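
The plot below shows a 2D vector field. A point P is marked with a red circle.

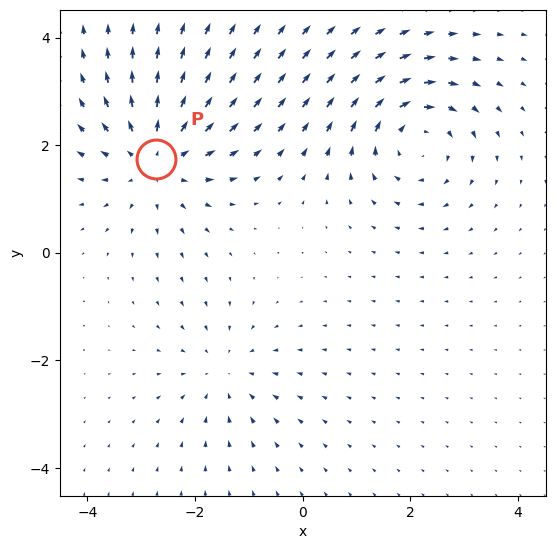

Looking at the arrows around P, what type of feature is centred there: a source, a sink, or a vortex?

source

At P (-2.7, 1.7) the arrows spread outward. Divergence about +5, curl ≈0 — positive divergence with near-zero curl is a source.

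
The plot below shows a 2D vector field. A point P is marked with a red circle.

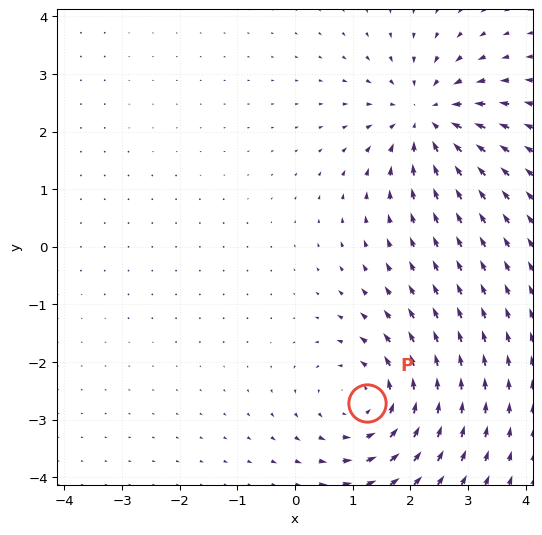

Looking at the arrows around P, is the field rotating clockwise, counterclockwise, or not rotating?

counterclockwise

Near P at (1.3, -2.7) the arrows circulate counterclockwise. The curl (z-component) there is about +4; positive curl means counterclockwise rotation.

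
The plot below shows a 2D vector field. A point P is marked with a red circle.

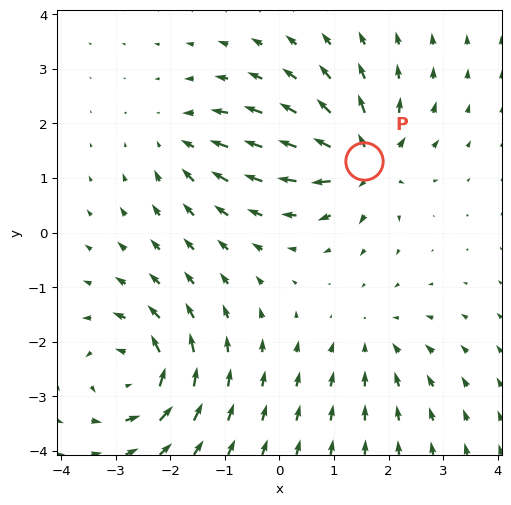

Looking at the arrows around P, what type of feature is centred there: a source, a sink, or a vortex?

source

At P (1.5, 1.3) the arrows spread outward. Divergence about +6, curl ≈0 — positive divergence with near-zero curl is a source.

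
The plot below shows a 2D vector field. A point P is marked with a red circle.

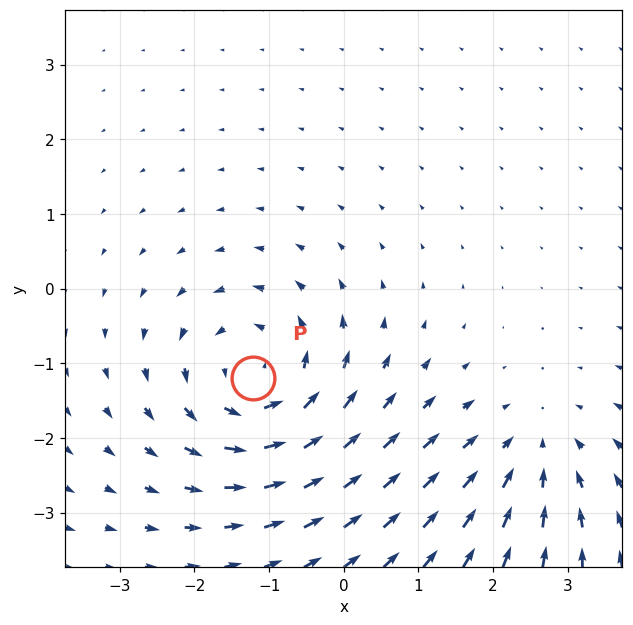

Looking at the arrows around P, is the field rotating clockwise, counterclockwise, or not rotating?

counterclockwise

Near P at (-1.2, -1.2) the arrows circulate counterclockwise. The curl (z-component) there is about +4; positive curl means counterclockwise rotation.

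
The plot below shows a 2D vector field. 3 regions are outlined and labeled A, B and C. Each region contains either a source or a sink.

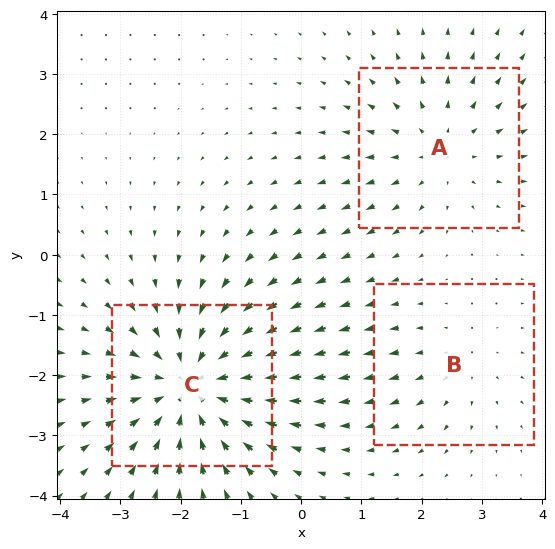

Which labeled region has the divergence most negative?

C

Divergence at each region's feature centre — A: about +3, B: about +2, C: about -4. Region C is most negative.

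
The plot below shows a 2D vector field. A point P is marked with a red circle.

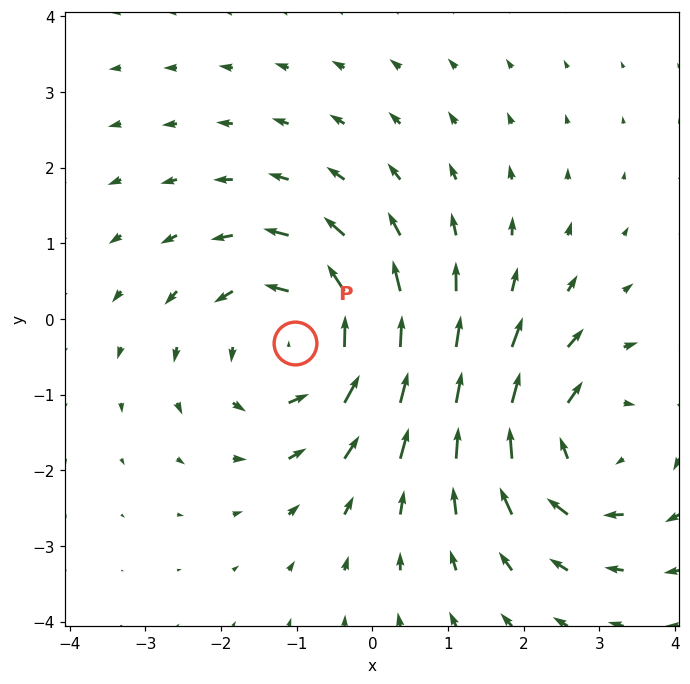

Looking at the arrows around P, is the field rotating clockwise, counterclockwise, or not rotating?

Near P at (-1.0, -0.3) the arrows circulate counterclockwise. The curl (z-component) there is about +3; positive curl means counterclockwise rotation.

counterclockwise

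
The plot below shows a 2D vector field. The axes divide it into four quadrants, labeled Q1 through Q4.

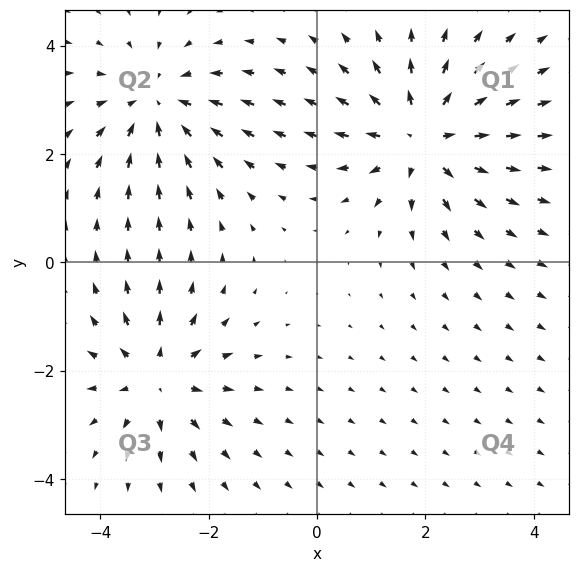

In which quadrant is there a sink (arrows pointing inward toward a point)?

The sink sits at approximately (-3.0, 2.9), which lies in quadrant Q2. The divergence there is about -4, negative as expected for a sink.

Q2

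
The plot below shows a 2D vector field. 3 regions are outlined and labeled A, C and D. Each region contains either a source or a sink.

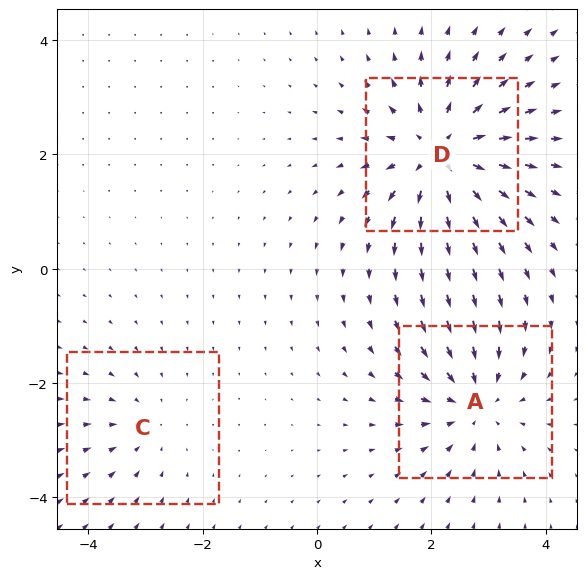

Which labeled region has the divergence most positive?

Divergence at each region's feature centre — A: about -3, C: about -2, D: about +5. Region D is most positive.

D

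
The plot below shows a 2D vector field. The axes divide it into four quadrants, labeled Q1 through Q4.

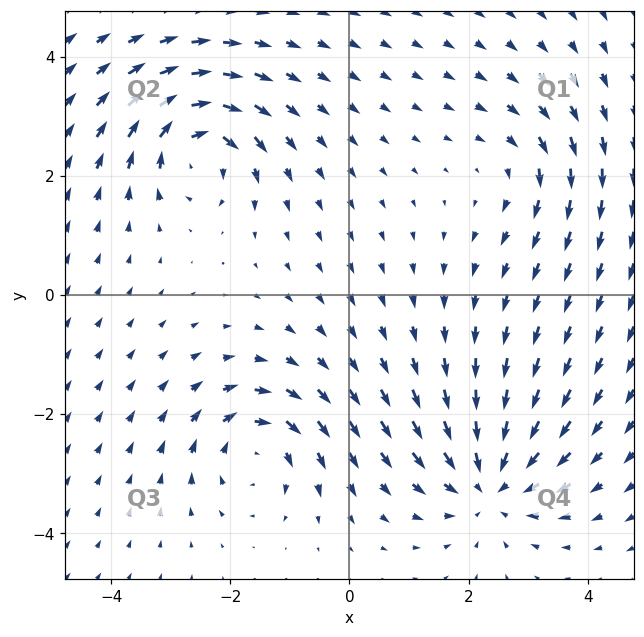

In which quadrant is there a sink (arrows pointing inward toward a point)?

Q4

The sink sits at approximately (2.4, -3.2), which lies in quadrant Q4. The divergence there is about -5, negative as expected for a sink.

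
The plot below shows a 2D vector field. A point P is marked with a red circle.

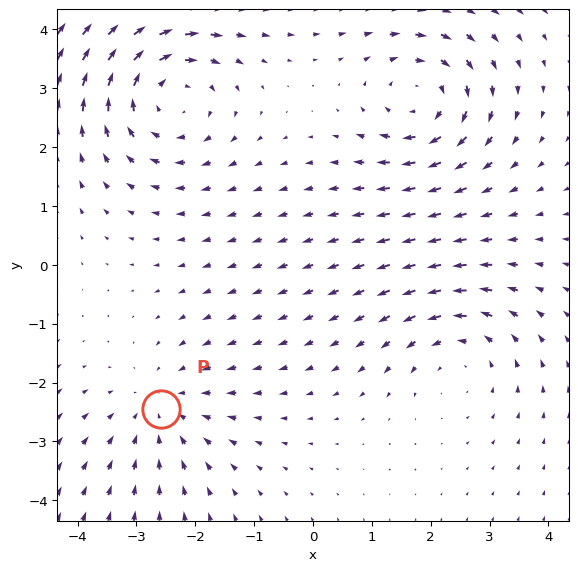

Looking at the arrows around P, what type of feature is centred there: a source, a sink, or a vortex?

At P (-2.6, -2.4) the arrows converge inward. Divergence about -3, curl ≈0 — negative divergence with near-zero curl is a sink.

sink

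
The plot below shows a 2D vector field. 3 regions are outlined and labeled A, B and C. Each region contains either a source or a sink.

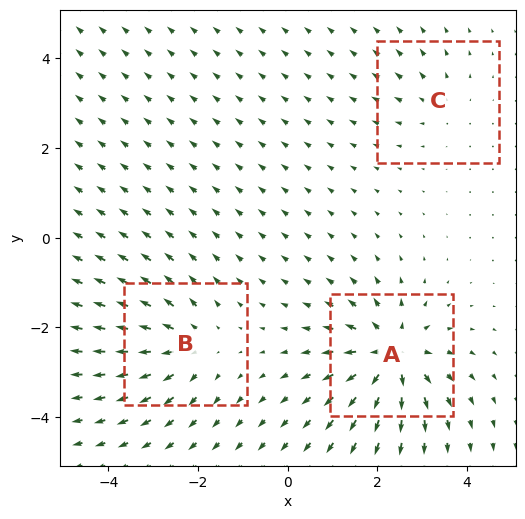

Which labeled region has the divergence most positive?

Divergence at each region's feature centre — A: about +6, B: about +4, C: about +2. Region A is most positive.

A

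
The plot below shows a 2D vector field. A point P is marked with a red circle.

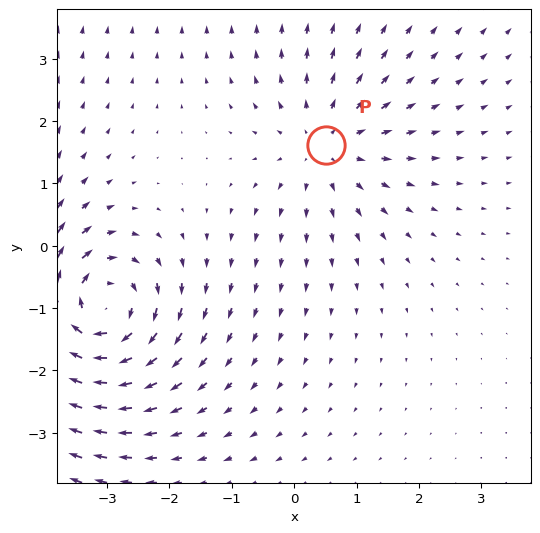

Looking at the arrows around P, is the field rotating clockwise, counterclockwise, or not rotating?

Near P at (0.5, 1.6) the arrows show no circulation. The curl there is ≈0.

not rotating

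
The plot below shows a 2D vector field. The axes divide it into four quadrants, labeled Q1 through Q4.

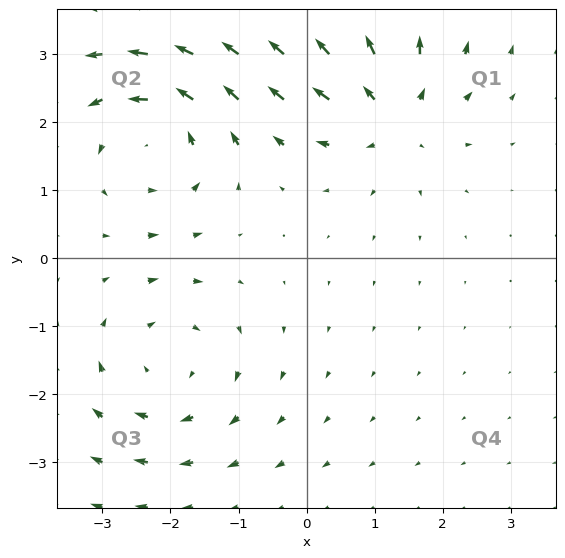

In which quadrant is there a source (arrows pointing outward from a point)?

The source sits at approximately (1.3, 2.1), which lies in quadrant Q1. The divergence there is about +5, positive as expected for a source.

Q1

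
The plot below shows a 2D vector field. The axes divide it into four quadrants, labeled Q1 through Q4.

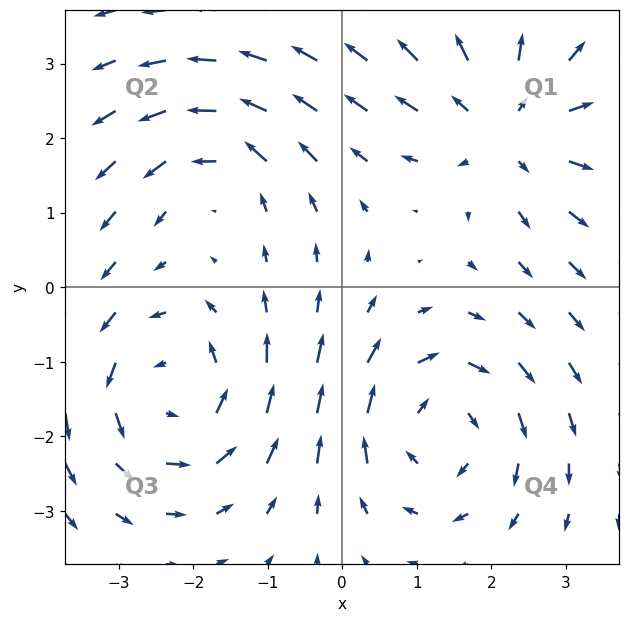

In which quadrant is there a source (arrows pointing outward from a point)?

Q1

The source sits at approximately (2.2, 2.2), which lies in quadrant Q1. The divergence there is about +4, positive as expected for a source.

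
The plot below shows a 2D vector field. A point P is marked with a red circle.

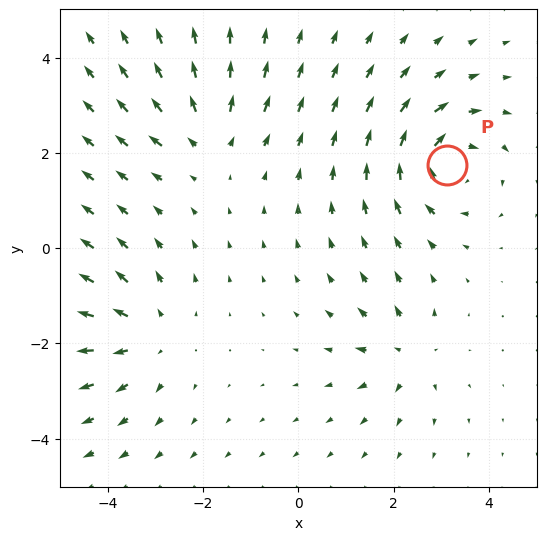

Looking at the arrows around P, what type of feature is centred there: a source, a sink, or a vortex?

At P (3.1, 1.7) the arrows circulate clockwise. Divergence ≈0, curl about -6 — near-zero divergence with nonzero curl is a vortex.

vortex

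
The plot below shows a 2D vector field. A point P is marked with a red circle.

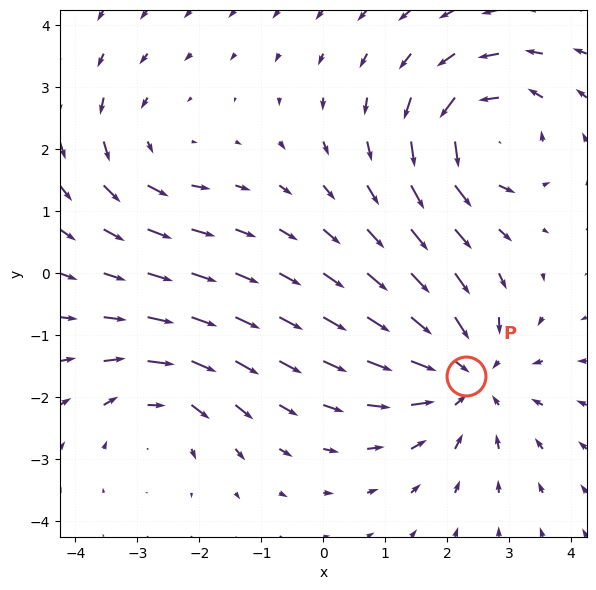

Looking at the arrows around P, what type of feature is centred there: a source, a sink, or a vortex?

sink

At P (2.3, -1.7) the arrows converge inward. Divergence about -4, curl ≈0 — negative divergence with near-zero curl is a sink.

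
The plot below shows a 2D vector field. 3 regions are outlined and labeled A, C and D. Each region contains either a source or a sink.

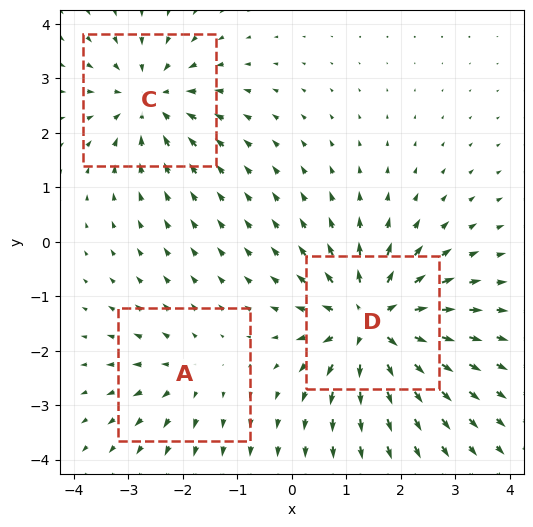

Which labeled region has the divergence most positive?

D

Divergence at each region's feature centre — A: about +2, C: about -4, D: about +5. Region D is most positive.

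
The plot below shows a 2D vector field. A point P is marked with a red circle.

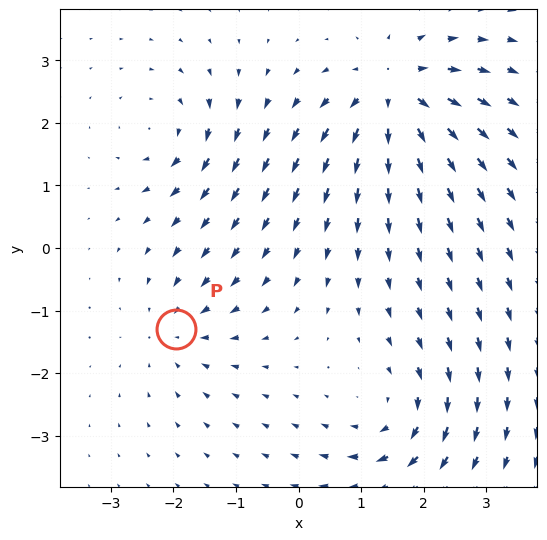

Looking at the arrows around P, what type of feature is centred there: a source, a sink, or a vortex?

At P (-2.0, -1.3) the arrows converge inward. Divergence about -3, curl ≈0 — negative divergence with near-zero curl is a sink.

sink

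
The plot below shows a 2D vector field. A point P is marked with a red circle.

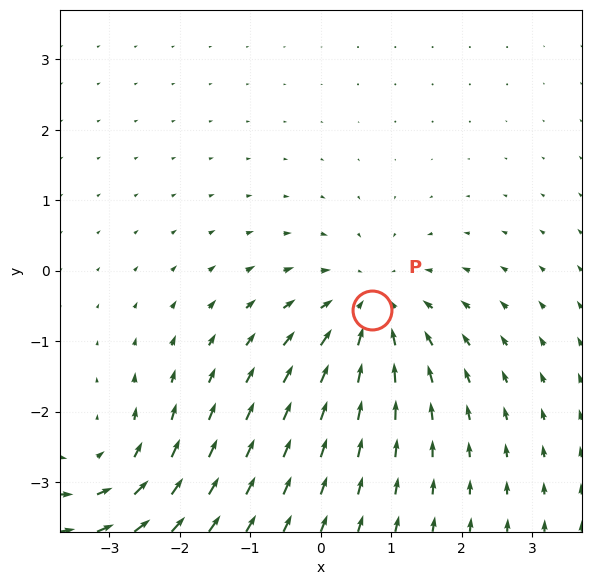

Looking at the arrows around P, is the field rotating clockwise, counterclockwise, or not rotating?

not rotating

Near P at (0.7, -0.6) the arrows show no circulation. The curl there is ≈0.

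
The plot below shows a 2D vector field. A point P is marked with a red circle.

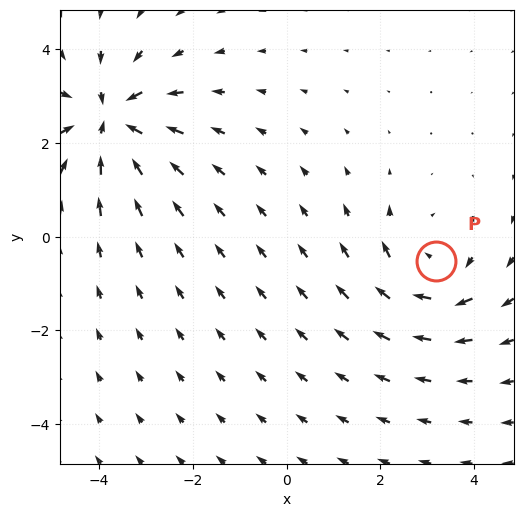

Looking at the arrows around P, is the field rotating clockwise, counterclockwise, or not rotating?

Near P at (3.2, -0.5) the arrows circulate clockwise. The curl (z-component) there is about -3; negative curl means clockwise rotation.

clockwise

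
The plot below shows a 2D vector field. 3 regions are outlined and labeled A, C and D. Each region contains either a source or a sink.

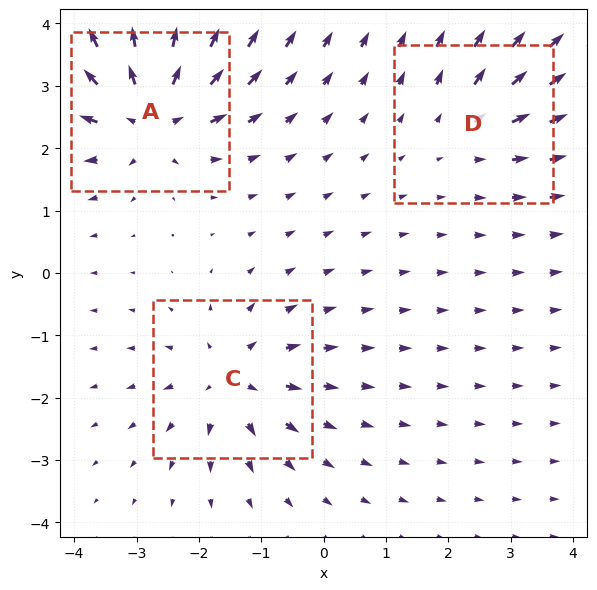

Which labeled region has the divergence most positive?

Divergence at each region's feature centre — A: about +5, C: about +4, D: about +2. Region A is most positive.

A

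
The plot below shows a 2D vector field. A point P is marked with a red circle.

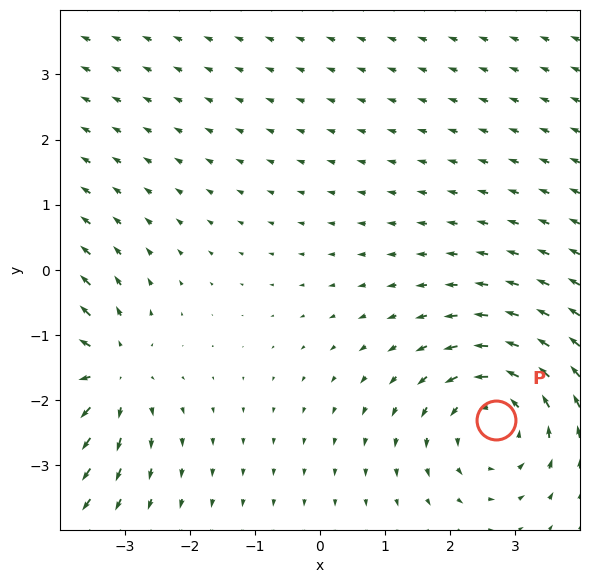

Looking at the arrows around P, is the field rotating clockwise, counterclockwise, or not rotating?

Near P at (2.7, -2.3) the arrows circulate counterclockwise. The curl (z-component) there is about +3; positive curl means counterclockwise rotation.

counterclockwise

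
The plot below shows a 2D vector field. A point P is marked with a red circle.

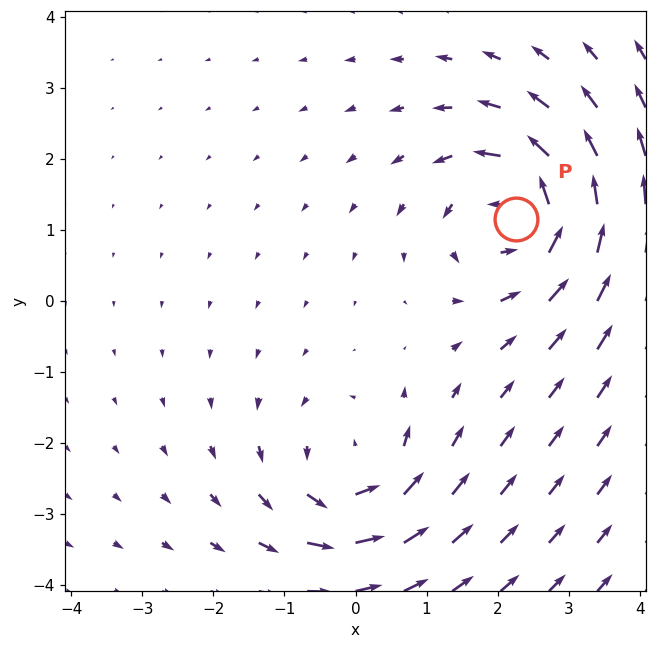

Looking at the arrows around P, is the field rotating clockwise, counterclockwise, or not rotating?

Near P at (2.3, 1.2) the arrows circulate counterclockwise. The curl (z-component) there is about +4; positive curl means counterclockwise rotation.

counterclockwise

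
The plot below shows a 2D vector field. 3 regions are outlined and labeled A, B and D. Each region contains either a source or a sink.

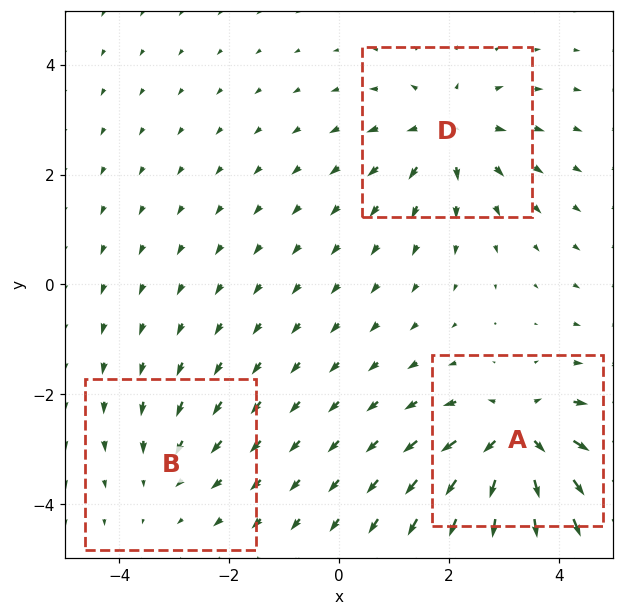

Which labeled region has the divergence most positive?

A

Divergence at each region's feature centre — A: about +6, B: about -2, D: about +4. Region A is most positive.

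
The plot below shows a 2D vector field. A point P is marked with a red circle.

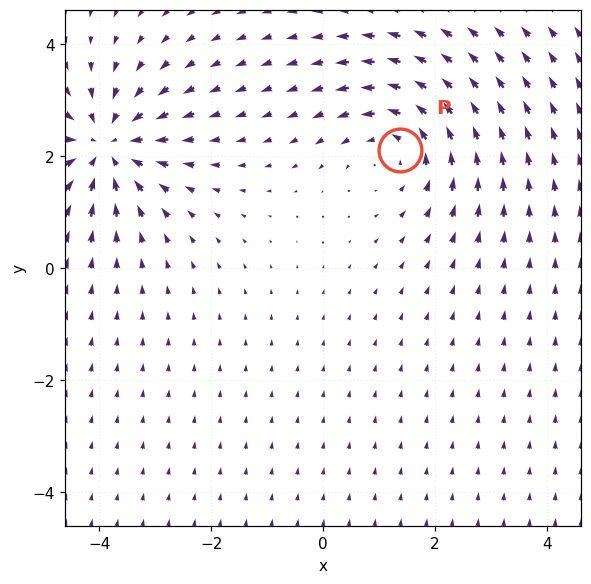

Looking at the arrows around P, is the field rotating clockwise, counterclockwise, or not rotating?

counterclockwise

Near P at (1.4, 2.1) the arrows circulate counterclockwise. The curl (z-component) there is about +4; positive curl means counterclockwise rotation.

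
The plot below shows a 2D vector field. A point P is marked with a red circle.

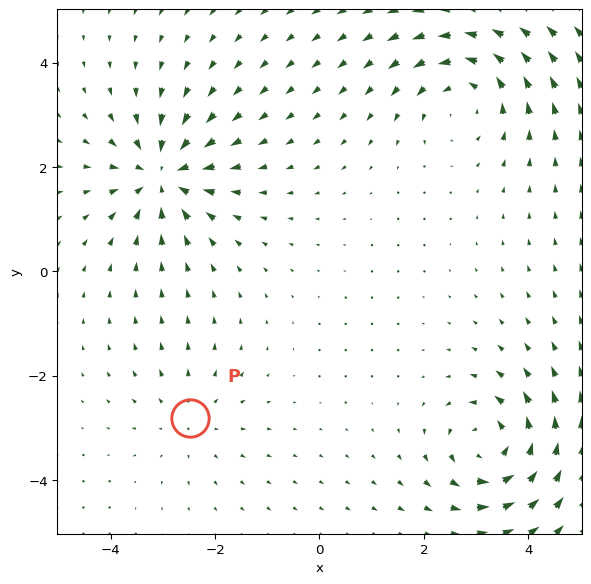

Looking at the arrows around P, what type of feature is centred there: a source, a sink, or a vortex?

source

At P (-2.5, -2.8) the arrows spread outward. Divergence about +2, curl ≈0 — positive divergence with near-zero curl is a source.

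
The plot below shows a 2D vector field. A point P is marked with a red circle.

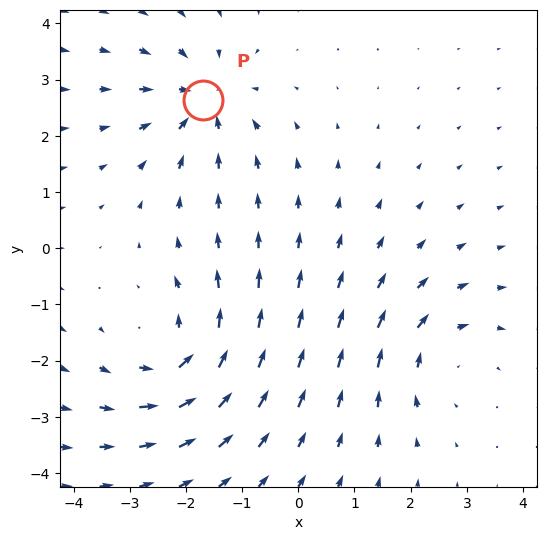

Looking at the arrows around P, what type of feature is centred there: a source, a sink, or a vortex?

At P (-1.7, 2.6) the arrows converge inward. Divergence about -5, curl ≈0 — negative divergence with near-zero curl is a sink.

sink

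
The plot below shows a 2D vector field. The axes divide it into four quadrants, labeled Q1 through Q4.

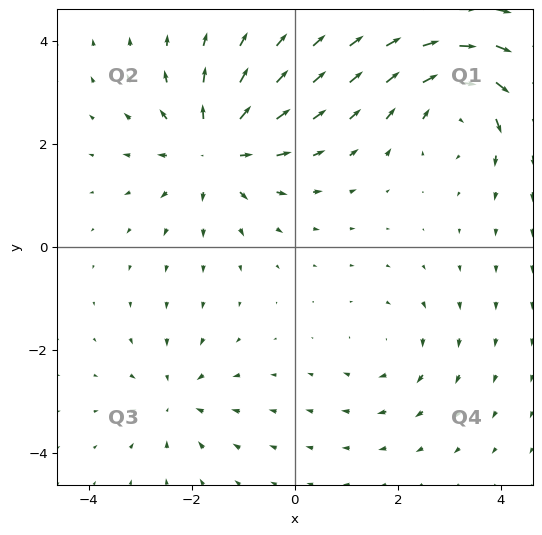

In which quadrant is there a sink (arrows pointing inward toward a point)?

Q3

The sink sits at approximately (-2.3, -2.9), which lies in quadrant Q3. The divergence there is about -3, negative as expected for a sink.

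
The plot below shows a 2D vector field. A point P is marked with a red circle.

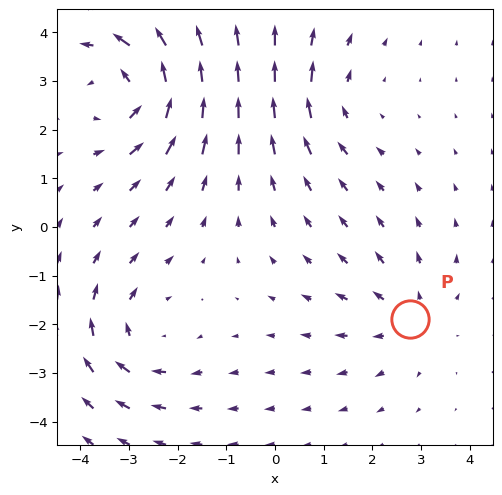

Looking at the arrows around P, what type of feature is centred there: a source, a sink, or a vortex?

source

At P (2.8, -1.9) the arrows spread outward. Divergence about +3, curl ≈0 — positive divergence with near-zero curl is a source.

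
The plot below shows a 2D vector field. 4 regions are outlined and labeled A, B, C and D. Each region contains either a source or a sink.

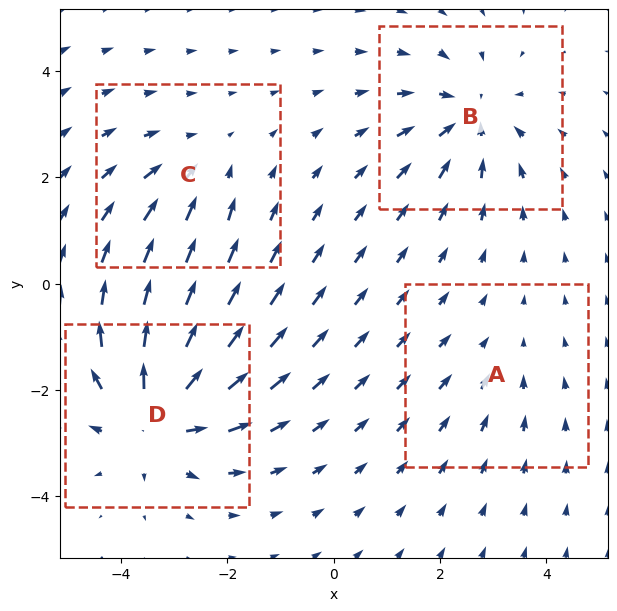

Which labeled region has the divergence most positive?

Divergence at each region's feature centre — A: about -2, B: about -5, C: about -3, D: about +6. Region D is most positive.

D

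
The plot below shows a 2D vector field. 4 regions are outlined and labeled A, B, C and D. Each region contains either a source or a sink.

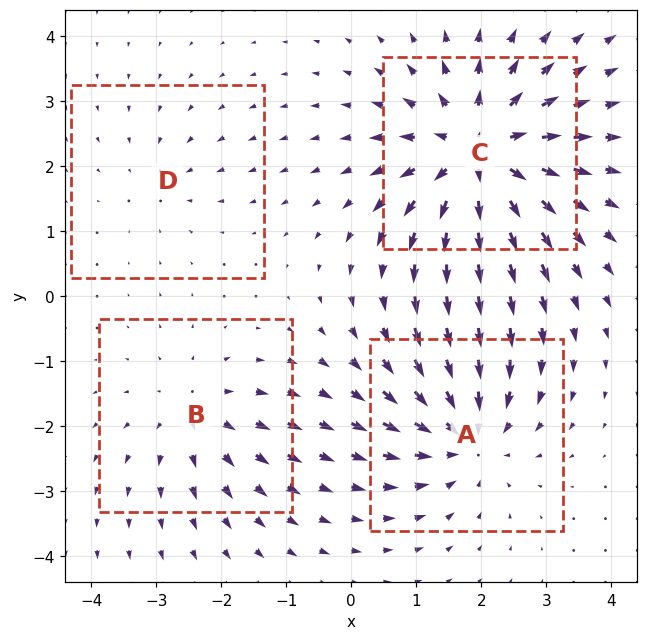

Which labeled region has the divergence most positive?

C

Divergence at each region's feature centre — A: about -5, B: about +3, C: about +7, D: about -2. Region C is most positive.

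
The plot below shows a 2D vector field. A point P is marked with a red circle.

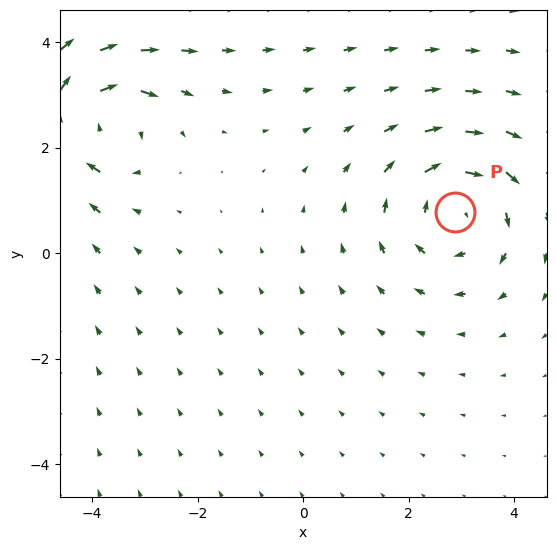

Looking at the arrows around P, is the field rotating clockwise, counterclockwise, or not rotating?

clockwise

Near P at (2.9, 0.8) the arrows circulate clockwise. The curl (z-component) there is about -3; negative curl means clockwise rotation.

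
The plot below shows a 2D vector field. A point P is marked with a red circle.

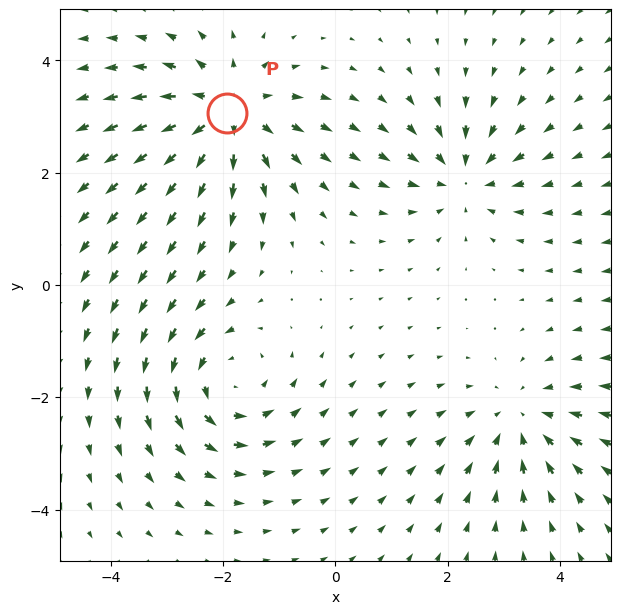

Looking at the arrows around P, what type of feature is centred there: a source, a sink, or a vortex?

source

At P (-1.9, 3.1) the arrows spread outward. Divergence about +5, curl ≈0 — positive divergence with near-zero curl is a source.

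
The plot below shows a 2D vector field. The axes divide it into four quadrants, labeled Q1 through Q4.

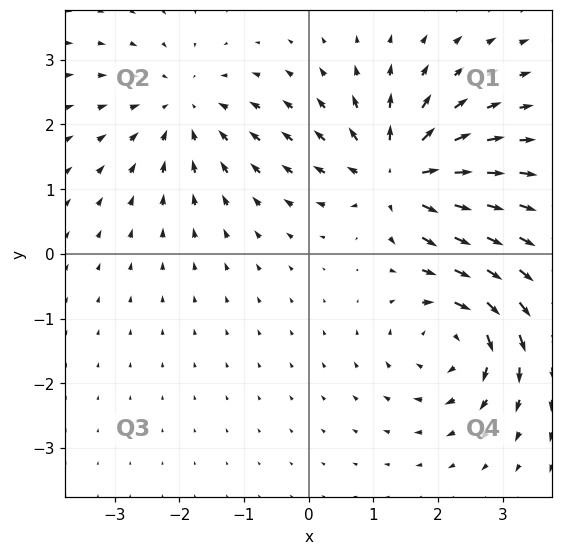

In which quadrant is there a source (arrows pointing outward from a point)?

Q1

The source sits at approximately (1.4, 1.2), which lies in quadrant Q1. The divergence there is about +7, positive as expected for a source.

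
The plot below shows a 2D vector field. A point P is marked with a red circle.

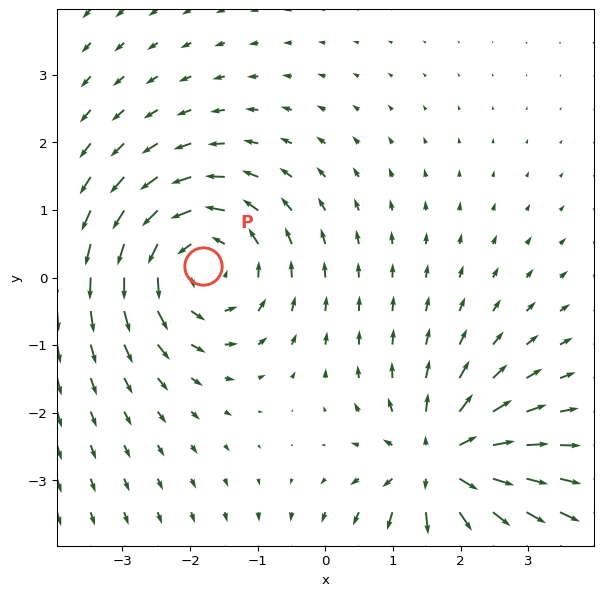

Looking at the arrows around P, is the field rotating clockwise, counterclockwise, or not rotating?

counterclockwise

Near P at (-1.8, 0.2) the arrows circulate counterclockwise. The curl (z-component) there is about +5; positive curl means counterclockwise rotation.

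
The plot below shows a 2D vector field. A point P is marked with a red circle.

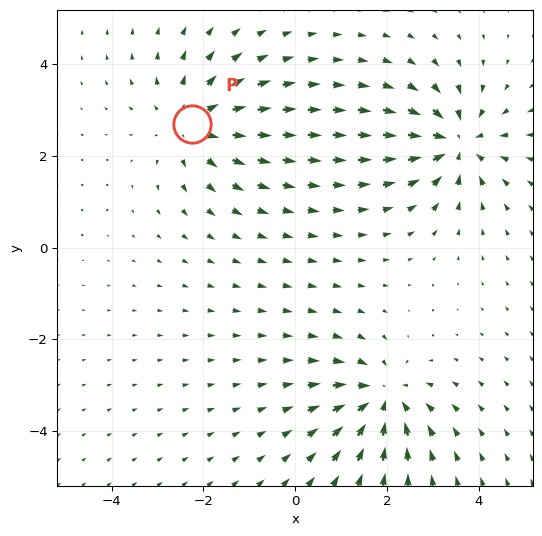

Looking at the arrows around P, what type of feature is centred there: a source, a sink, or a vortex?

At P (-2.2, 2.7) the arrows spread outward. Divergence about +4, curl ≈0 — positive divergence with near-zero curl is a source.

source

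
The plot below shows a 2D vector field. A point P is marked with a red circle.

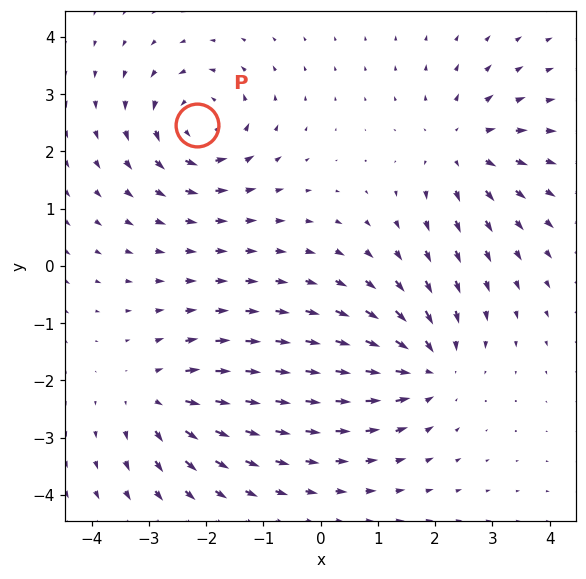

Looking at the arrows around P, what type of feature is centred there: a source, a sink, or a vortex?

vortex

At P (-2.2, 2.5) the arrows circulate counterclockwise. Divergence ≈0, curl about +6 — near-zero divergence with nonzero curl is a vortex.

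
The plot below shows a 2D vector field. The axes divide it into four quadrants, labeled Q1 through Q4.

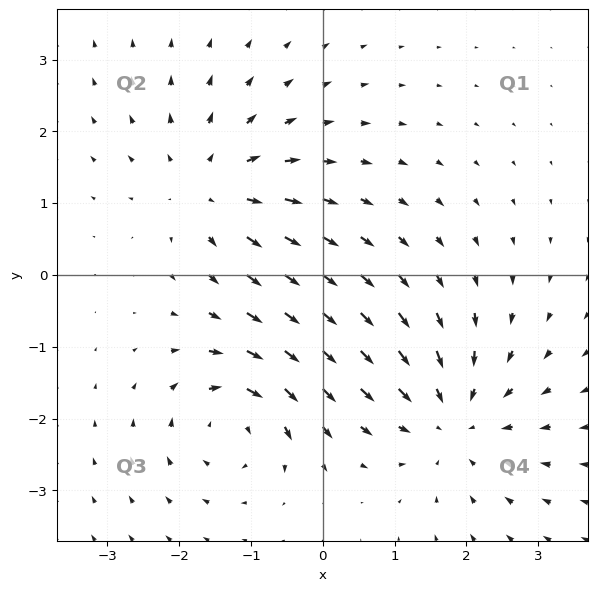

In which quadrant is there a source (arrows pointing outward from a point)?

The source sits at approximately (-1.5, 1.2), which lies in quadrant Q2. The divergence there is about +3, positive as expected for a source.

Q2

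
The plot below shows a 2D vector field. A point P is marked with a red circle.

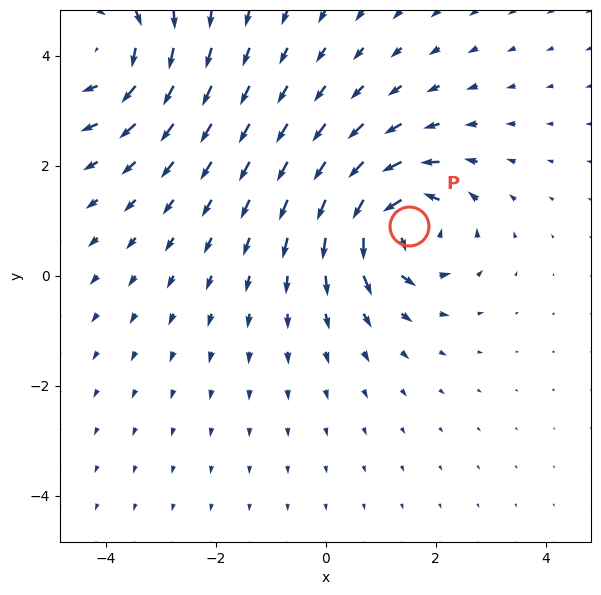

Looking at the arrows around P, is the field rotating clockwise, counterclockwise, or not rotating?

counterclockwise

Near P at (1.5, 0.9) the arrows circulate counterclockwise. The curl (z-component) there is about +7; positive curl means counterclockwise rotation.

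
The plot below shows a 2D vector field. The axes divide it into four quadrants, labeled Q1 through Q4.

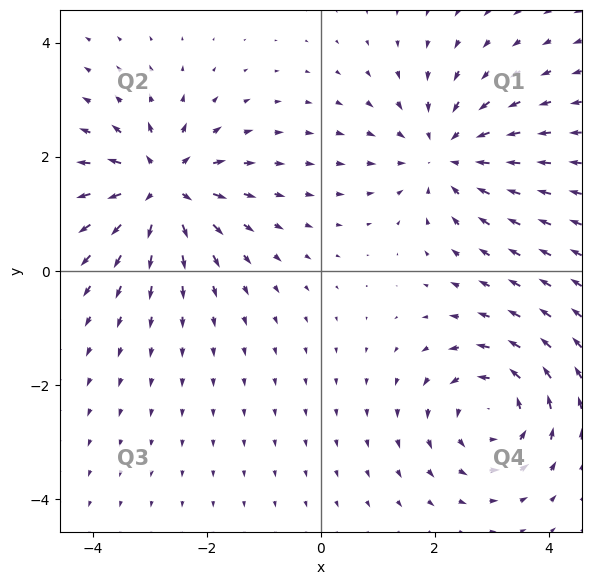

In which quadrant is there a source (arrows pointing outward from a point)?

The source sits at approximately (-2.8, 1.5), which lies in quadrant Q2. The divergence there is about +6, positive as expected for a source.

Q2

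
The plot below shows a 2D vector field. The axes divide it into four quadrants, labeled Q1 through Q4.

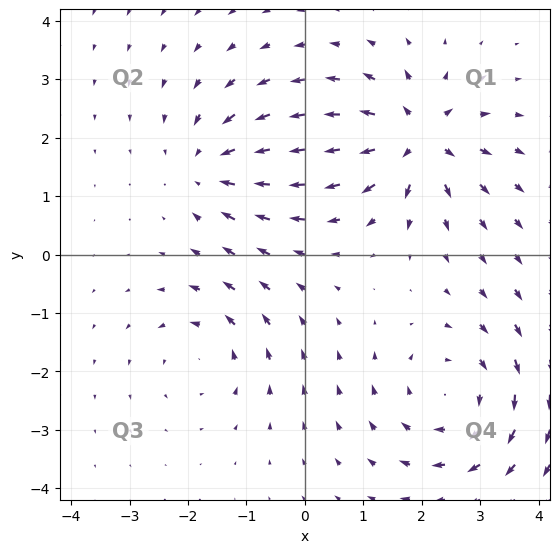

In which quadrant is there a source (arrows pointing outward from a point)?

Q1

The source sits at approximately (1.9, 2.0), which lies in quadrant Q1. The divergence there is about +7, positive as expected for a source.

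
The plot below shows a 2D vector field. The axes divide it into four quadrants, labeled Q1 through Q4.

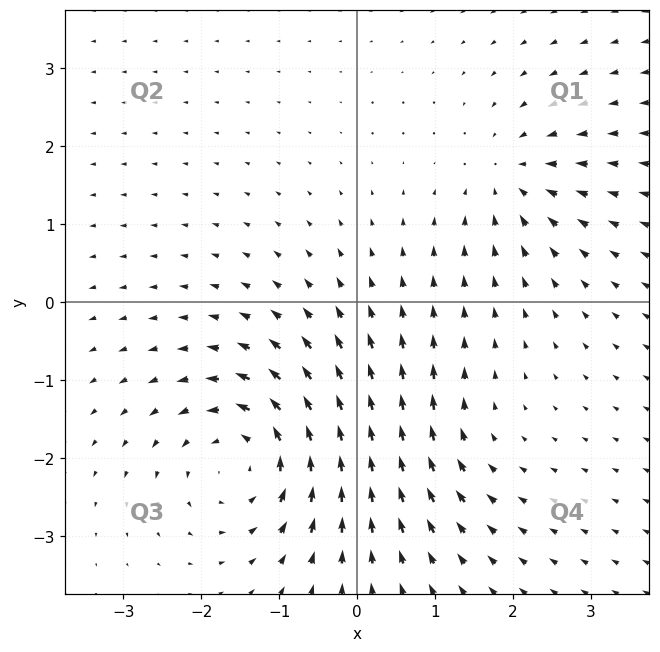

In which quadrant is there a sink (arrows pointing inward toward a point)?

Q1

The sink sits at approximately (2.0, 1.6), which lies in quadrant Q1. The divergence there is about -3, negative as expected for a sink.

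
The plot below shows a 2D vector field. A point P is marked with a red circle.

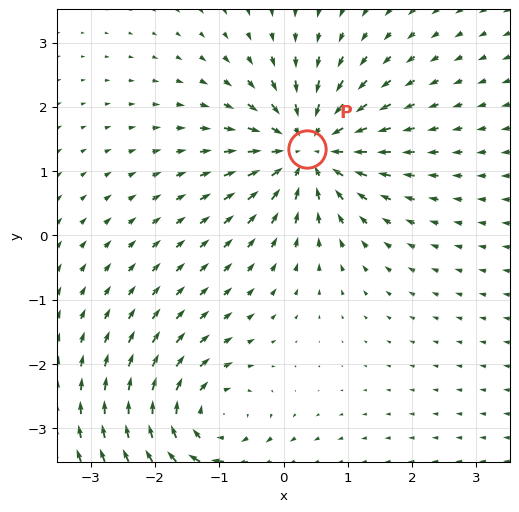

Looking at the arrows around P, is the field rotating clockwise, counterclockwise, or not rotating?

Near P at (0.4, 1.3) the arrows show no circulation. The curl there is ≈0.

not rotating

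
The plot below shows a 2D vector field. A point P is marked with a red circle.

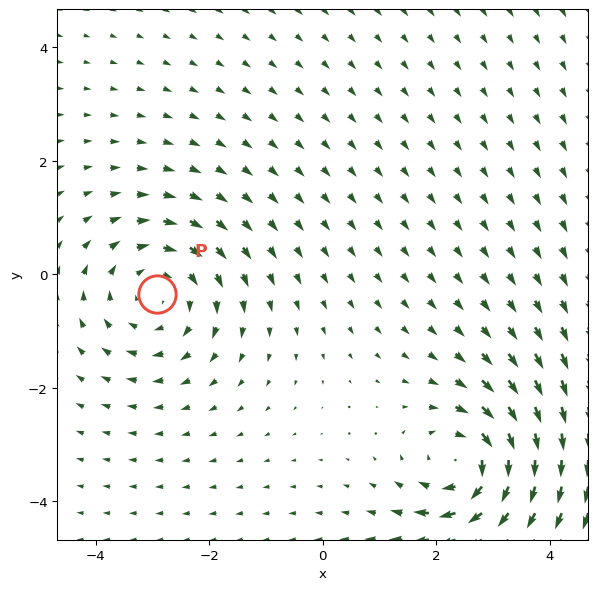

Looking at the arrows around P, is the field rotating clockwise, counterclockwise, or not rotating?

clockwise

Near P at (-2.9, -0.3) the arrows circulate clockwise. The curl (z-component) there is about -3; negative curl means clockwise rotation.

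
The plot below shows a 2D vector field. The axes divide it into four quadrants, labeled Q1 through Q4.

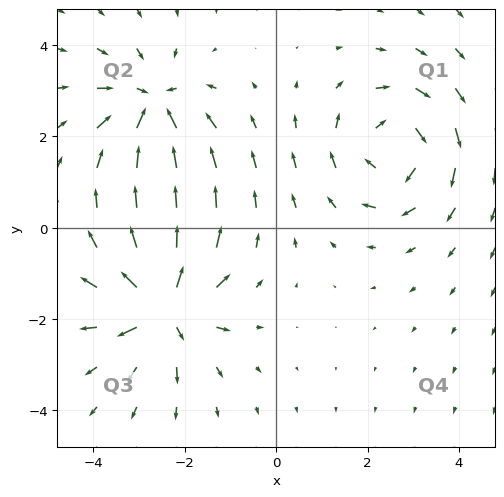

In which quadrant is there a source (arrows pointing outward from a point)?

Q3

The source sits at approximately (-2.4, -1.7), which lies in quadrant Q3. The divergence there is about +6, positive as expected for a source.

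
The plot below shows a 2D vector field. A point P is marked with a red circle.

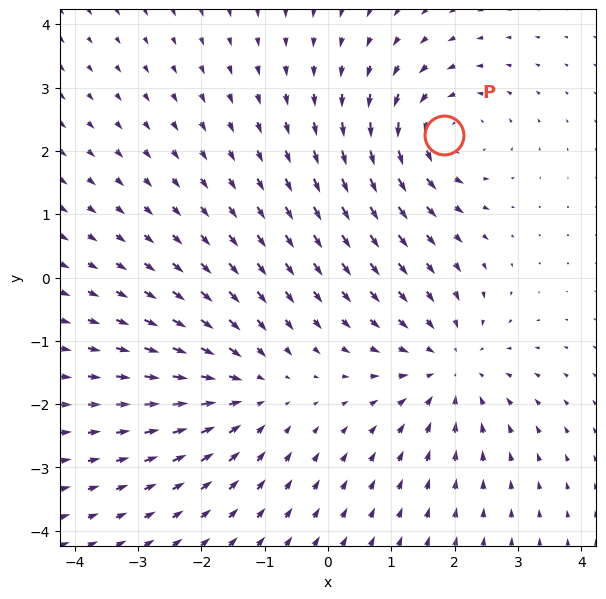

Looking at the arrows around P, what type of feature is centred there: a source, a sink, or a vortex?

vortex

At P (1.8, 2.3) the arrows circulate counterclockwise. Divergence ≈0, curl about +4 — near-zero divergence with nonzero curl is a vortex.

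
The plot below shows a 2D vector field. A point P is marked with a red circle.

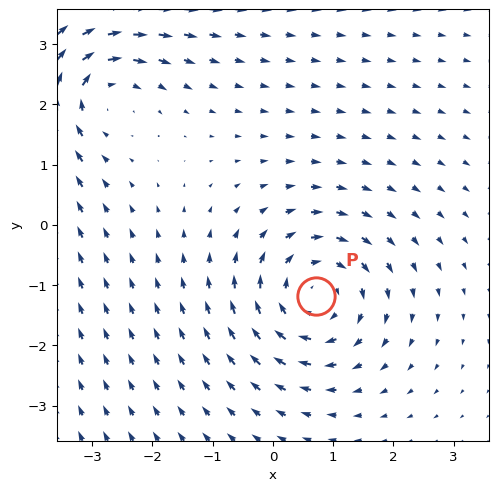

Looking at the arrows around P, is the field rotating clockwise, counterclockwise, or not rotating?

Near P at (0.7, -1.2) the arrows circulate clockwise. The curl (z-component) there is about -3; negative curl means clockwise rotation.

clockwise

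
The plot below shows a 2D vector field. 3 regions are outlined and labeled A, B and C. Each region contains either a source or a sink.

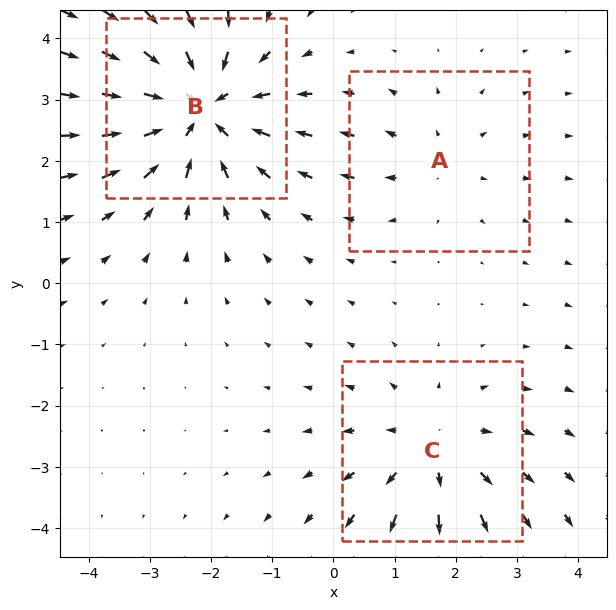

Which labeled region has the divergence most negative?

B

Divergence at each region's feature centre — A: about +2, B: about -5, C: about +3. Region B is most negative.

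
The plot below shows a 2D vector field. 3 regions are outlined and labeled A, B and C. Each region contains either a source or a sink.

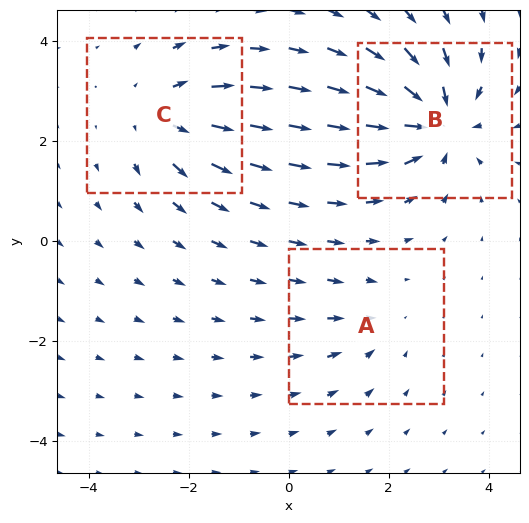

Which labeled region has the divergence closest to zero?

Divergence at each region's feature centre — A: about -2, B: about -5, C: about +3. Region A is closest to zero.

A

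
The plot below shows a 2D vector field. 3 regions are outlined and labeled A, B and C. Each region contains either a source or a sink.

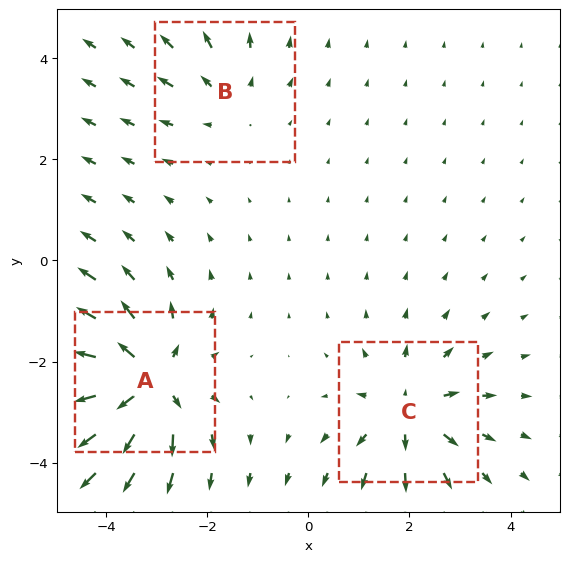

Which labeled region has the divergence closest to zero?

Divergence at each region's feature centre — A: about +6, B: about +2, C: about +4. Region B is closest to zero.

B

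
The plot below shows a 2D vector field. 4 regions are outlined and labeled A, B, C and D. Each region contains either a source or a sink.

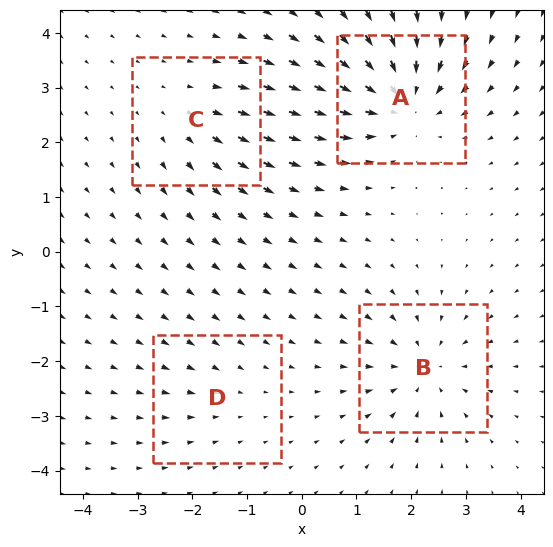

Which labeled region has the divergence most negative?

Divergence at each region's feature centre — A: about -7, B: about -5, C: about +3, D: about -2. Region A is most negative.

A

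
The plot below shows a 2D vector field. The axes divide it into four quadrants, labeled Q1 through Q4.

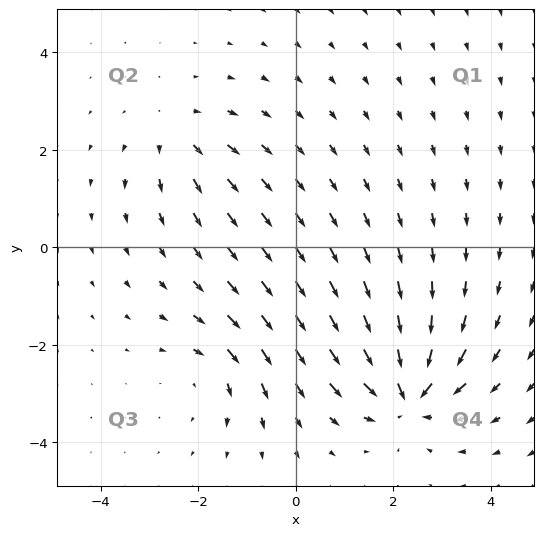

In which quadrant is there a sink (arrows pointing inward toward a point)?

The sink sits at approximately (2.3, -3.0), which lies in quadrant Q4. The divergence there is about -7, negative as expected for a sink.

Q4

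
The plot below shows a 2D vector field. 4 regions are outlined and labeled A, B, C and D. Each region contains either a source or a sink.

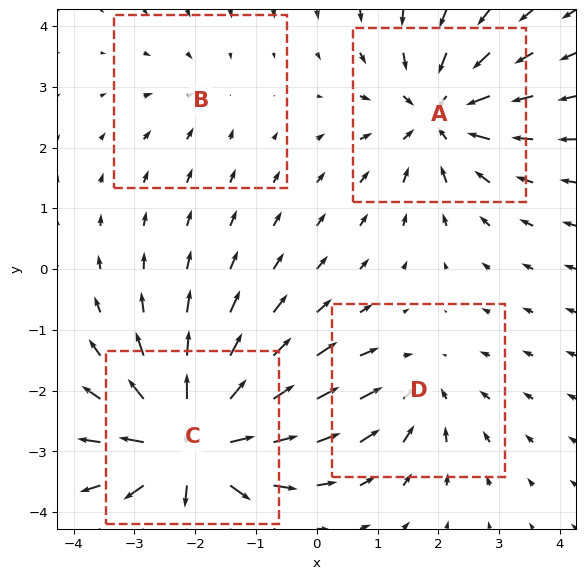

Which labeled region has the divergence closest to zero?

B

Divergence at each region's feature centre — A: about -6, B: about -2, C: about +8, D: about -3. Region B is closest to zero.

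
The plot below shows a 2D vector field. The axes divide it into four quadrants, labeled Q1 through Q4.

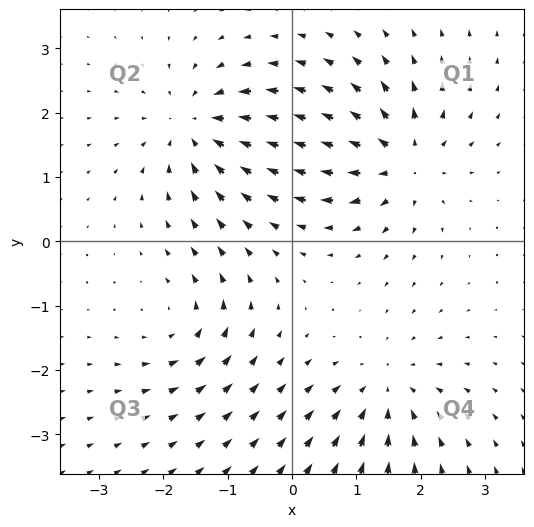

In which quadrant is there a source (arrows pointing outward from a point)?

The source sits at approximately (1.7, 1.3), which lies in quadrant Q1. The divergence there is about +6, positive as expected for a source.

Q1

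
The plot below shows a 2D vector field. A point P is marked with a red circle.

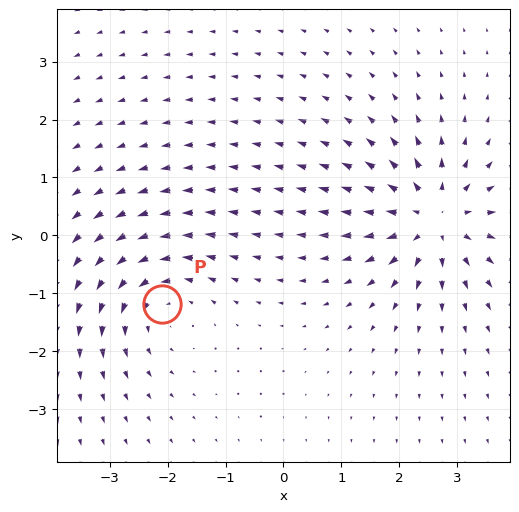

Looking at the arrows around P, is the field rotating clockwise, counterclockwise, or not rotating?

counterclockwise

Near P at (-2.1, -1.2) the arrows circulate counterclockwise. The curl (z-component) there is about +3; positive curl means counterclockwise rotation.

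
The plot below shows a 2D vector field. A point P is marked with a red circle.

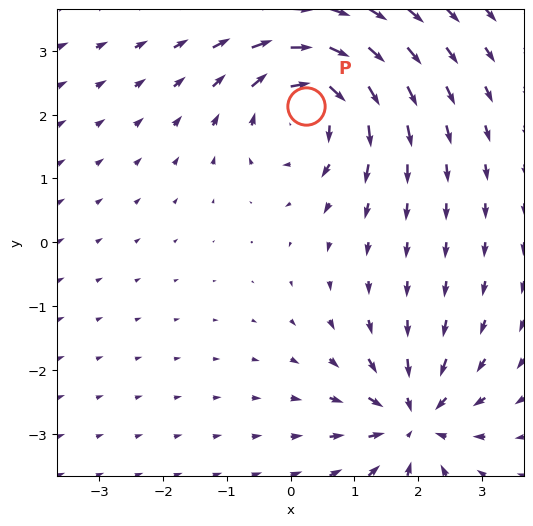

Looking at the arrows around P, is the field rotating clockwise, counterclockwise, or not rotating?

Near P at (0.2, 2.1) the arrows circulate clockwise. The curl (z-component) there is about -5; negative curl means clockwise rotation.

clockwise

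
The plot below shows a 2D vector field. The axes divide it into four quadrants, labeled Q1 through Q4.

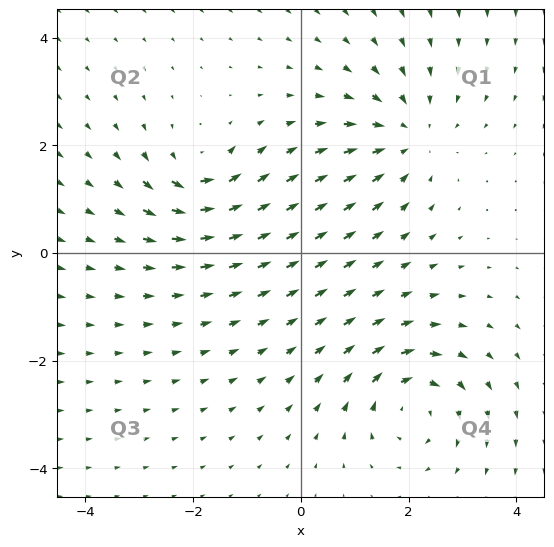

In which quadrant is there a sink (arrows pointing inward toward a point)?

Q1

The sink sits at approximately (2.0, 2.2), which lies in quadrant Q1. The divergence there is about -3, negative as expected for a sink.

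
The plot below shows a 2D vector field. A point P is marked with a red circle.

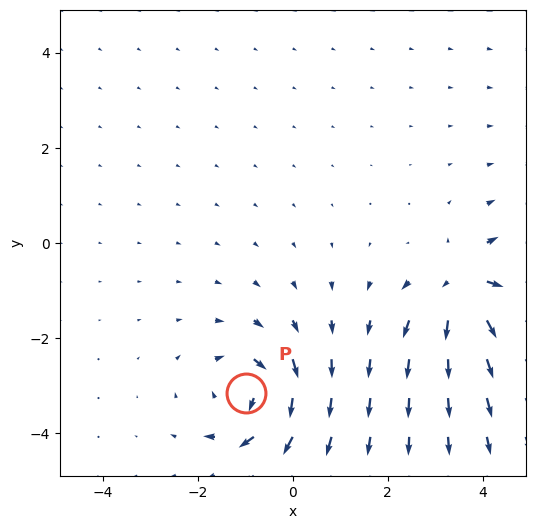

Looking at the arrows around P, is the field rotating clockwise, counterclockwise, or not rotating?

clockwise

Near P at (-1.0, -3.2) the arrows circulate clockwise. The curl (z-component) there is about -5; negative curl means clockwise rotation.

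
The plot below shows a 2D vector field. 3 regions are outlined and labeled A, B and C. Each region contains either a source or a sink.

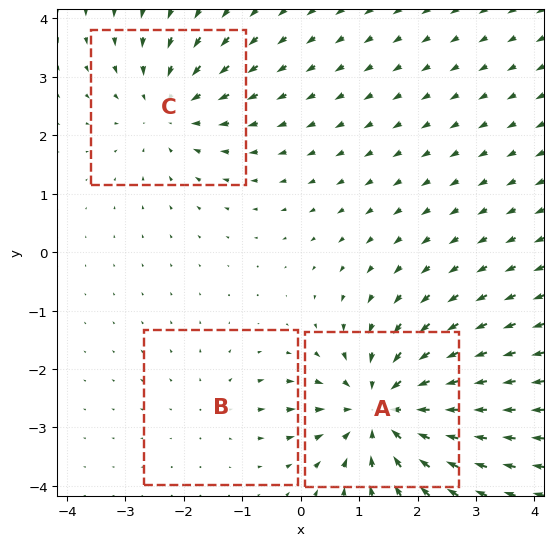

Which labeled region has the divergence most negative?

Divergence at each region's feature centre — A: about -5, B: about +2, C: about -3. Region A is most negative.

A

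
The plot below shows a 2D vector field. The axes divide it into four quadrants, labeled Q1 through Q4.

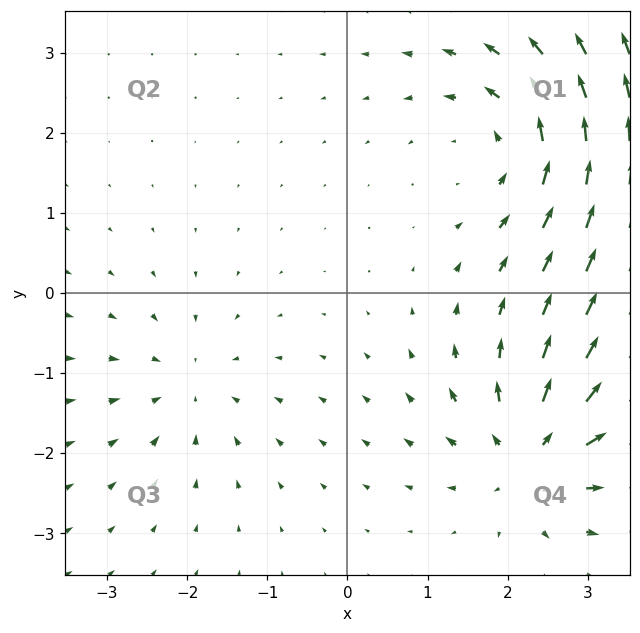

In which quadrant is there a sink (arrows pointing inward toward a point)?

Q3

The sink sits at approximately (-2.0, -1.2), which lies in quadrant Q3. The divergence there is about -3, negative as expected for a sink.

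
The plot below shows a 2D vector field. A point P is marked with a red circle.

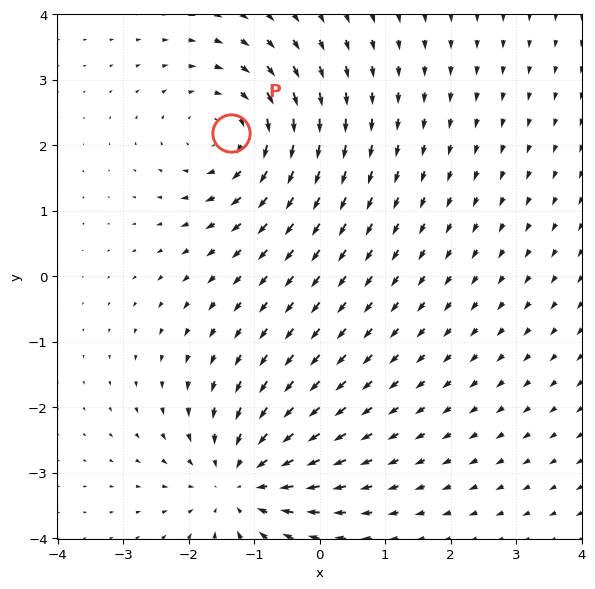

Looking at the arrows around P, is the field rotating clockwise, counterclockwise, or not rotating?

clockwise

Near P at (-1.3, 2.2) the arrows circulate clockwise. The curl (z-component) there is about -4; negative curl means clockwise rotation.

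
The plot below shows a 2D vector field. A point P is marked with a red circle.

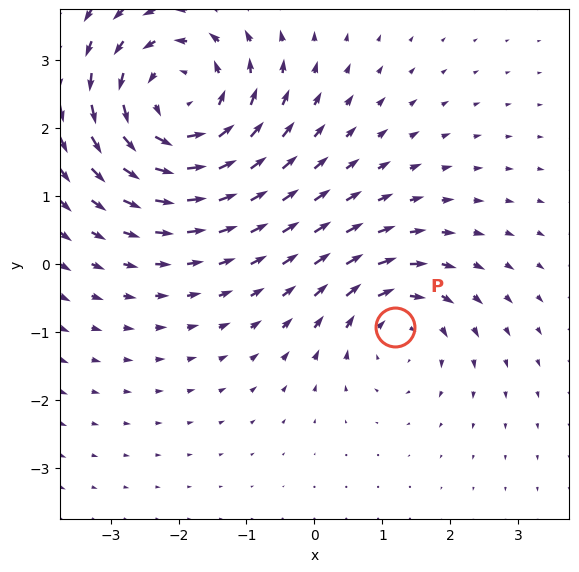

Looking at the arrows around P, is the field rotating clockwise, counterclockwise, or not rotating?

Near P at (1.2, -0.9) the arrows circulate clockwise. The curl (z-component) there is about -3; negative curl means clockwise rotation.

clockwise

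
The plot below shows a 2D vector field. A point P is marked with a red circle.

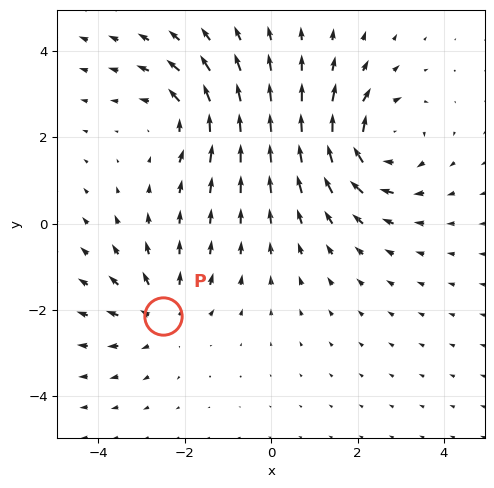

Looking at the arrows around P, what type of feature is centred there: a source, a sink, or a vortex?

source

At P (-2.5, -2.1) the arrows spread outward. Divergence about +3, curl ≈0 — positive divergence with near-zero curl is a source.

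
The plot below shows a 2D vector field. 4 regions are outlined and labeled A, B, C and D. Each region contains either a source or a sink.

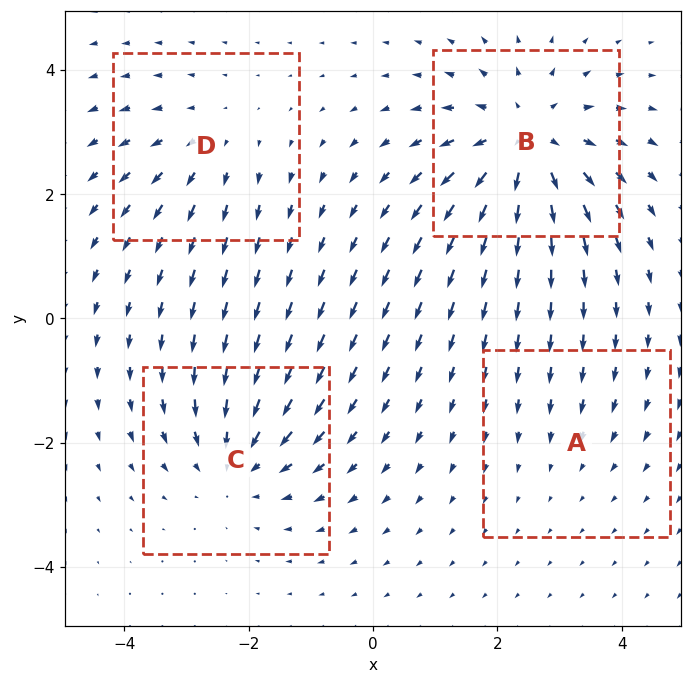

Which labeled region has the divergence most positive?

Divergence at each region's feature centre — A: about -2, B: about +6, C: about -4, D: about +3. Region B is most positive.

B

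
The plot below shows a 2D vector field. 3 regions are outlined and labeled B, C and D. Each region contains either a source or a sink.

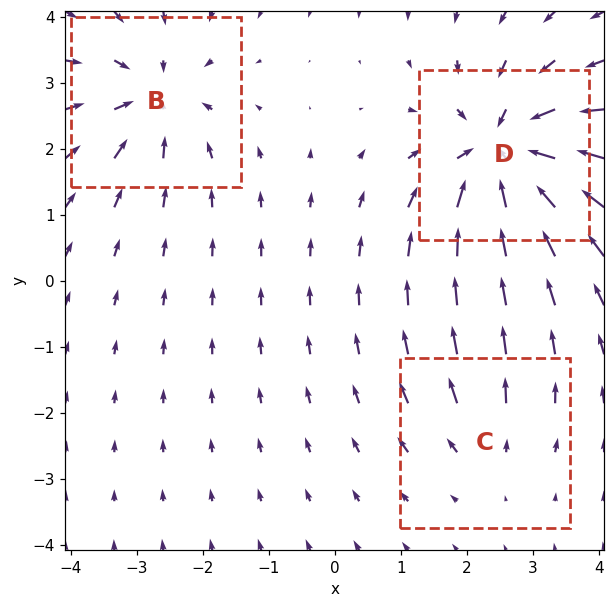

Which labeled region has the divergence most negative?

D

Divergence at each region's feature centre — B: about -4, C: about +2, D: about -6. Region D is most negative.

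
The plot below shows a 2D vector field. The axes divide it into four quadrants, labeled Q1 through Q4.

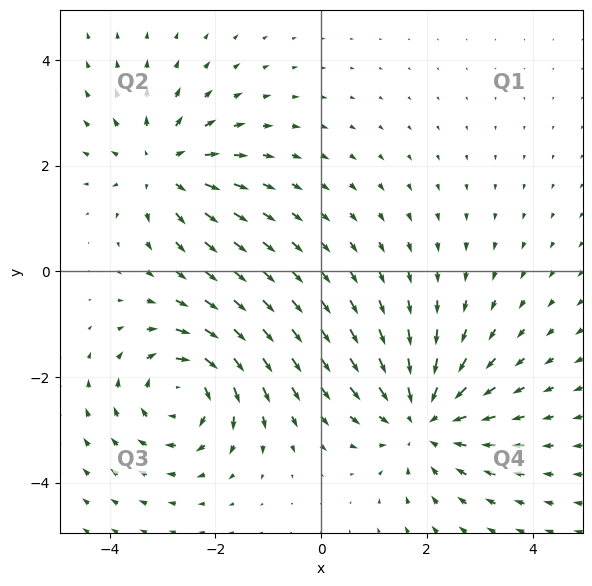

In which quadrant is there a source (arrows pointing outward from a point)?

The source sits at approximately (-3.0, 2.0), which lies in quadrant Q2. The divergence there is about +4, positive as expected for a source.

Q2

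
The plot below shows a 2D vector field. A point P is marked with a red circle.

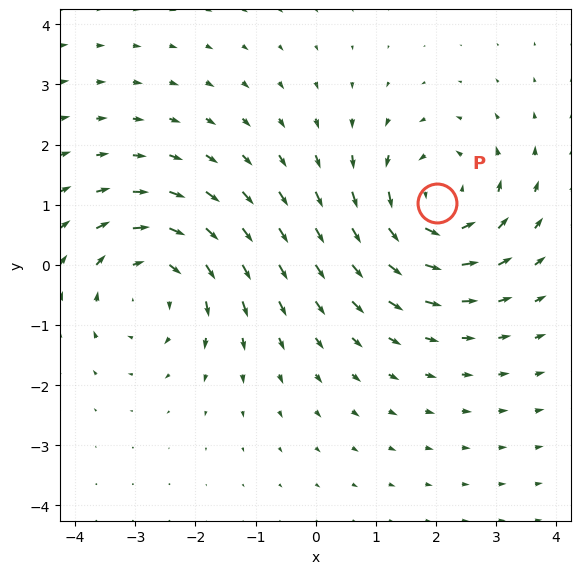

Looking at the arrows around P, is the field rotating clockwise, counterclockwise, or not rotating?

Near P at (2.0, 1.0) the arrows circulate counterclockwise. The curl (z-component) there is about +4; positive curl means counterclockwise rotation.

counterclockwise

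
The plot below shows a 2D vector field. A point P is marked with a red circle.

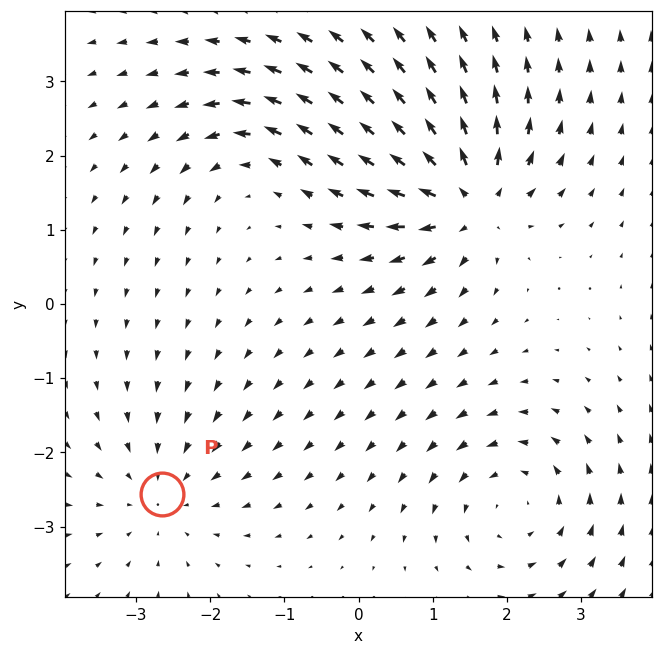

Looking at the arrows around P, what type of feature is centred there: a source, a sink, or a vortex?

At P (-2.6, -2.6) the arrows converge inward. Divergence about -3, curl ≈0 — negative divergence with near-zero curl is a sink.

sink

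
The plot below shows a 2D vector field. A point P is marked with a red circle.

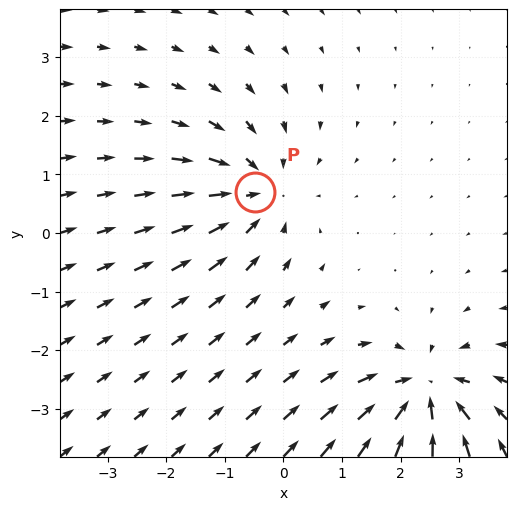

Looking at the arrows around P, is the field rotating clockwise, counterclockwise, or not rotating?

not rotating

Near P at (-0.5, 0.7) the arrows show no circulation. The curl there is ≈0.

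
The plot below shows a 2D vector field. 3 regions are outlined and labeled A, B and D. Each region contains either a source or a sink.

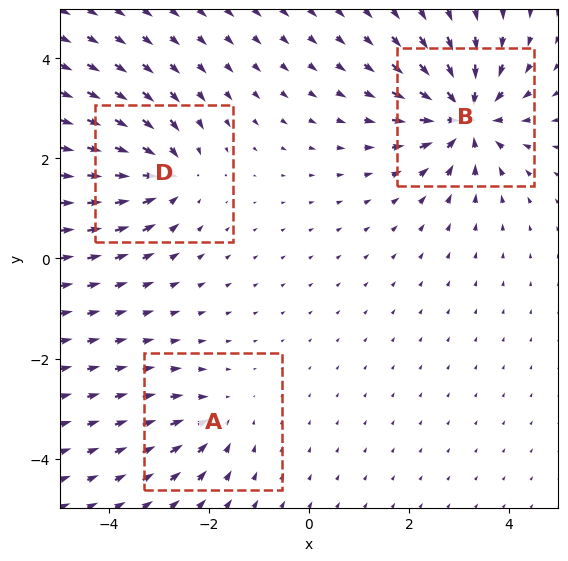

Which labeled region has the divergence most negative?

B

Divergence at each region's feature centre — A: about -3, B: about -6, D: about -4. Region B is most negative.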